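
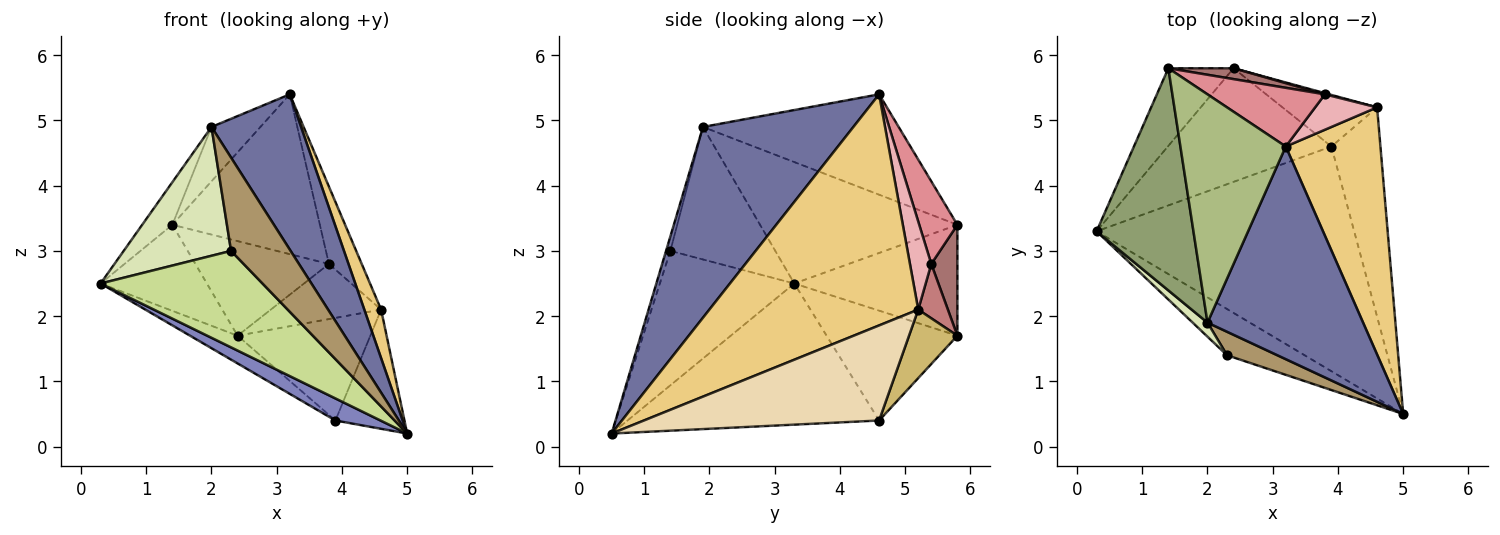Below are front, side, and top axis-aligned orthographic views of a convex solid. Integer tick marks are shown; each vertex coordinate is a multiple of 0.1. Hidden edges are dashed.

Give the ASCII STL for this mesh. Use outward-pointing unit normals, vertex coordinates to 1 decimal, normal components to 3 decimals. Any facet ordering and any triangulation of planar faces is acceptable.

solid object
 facet normal 0.704 -0.419 0.574
  outer loop
   vertex 2.0 1.9 4.9
   vertex 5.0 0.5 0.2
   vertex 3.2 4.6 5.4
  endloop
 endfacet
 facet normal -0.479 -0.086 -0.874
  outer loop
   vertex 3.9 4.6 0.4
   vertex 5.0 0.5 0.2
   vertex 0.3 3.3 2.5
  endloop
 endfacet
 facet normal -0.546 0.199 -0.814
  outer loop
   vertex 3.9 4.6 0.4
   vertex 0.3 3.3 2.5
   vertex 2.4 5.8 1.7
  endloop
 endfacet
 facet normal -0.751 0.490 -0.442
  outer loop
   vertex 1.4 5.8 3.4
   vertex 2.4 5.8 1.7
   vertex 0.3 3.3 2.5
  endloop
 endfacet
 facet normal -0.776 0.119 0.619
  outer loop
   vertex 1.4 5.8 3.4
   vertex 0.3 3.3 2.5
   vertex 2.0 1.9 4.9
  endloop
 endfacet
 facet normal -0.680 0.170 0.714
  outer loop
   vertex 1.4 5.8 3.4
   vertex 2.0 1.9 4.9
   vertex 3.2 4.6 5.4
  endloop
 endfacet
 facet normal -0.599 -0.722 -0.346
  outer loop
   vertex 2.3 1.4 3.0
   vertex 0.3 3.3 2.5
   vertex 5.0 0.5 0.2
  endloop
 endfacet
 facet normal -0.697 -0.713 0.078
  outer loop
   vertex 2.3 1.4 3.0
   vertex 2.0 1.9 4.9
   vertex 0.3 3.3 2.5
  endloop
 endfacet
 facet normal -0.070 -0.967 0.244
  outer loop
   vertex 2.3 1.4 3.0
   vertex 5.0 0.5 0.2
   vertex 2.0 1.9 4.9
  endloop
 endfacet
 facet normal 0.309 0.850 -0.427
  outer loop
   vertex 4.6 5.2 2.1
   vertex 3.9 4.6 0.4
   vertex 2.4 5.8 1.7
  endloop
 endfacet
 facet normal 0.923 -0.074 0.378
  outer loop
   vertex 4.6 5.2 2.1
   vertex 3.2 4.6 5.4
   vertex 5.0 0.5 0.2
  endloop
 endfacet
 facet normal 0.860 0.252 -0.443
  outer loop
   vertex 4.6 5.2 2.1
   vertex 5.0 0.5 0.2
   vertex 3.9 4.6 0.4
  endloop
 endfacet
 facet normal 0.191 0.975 0.112
  outer loop
   vertex 3.8 5.4 2.8
   vertex 2.4 5.8 1.7
   vertex 1.4 5.8 3.4
  endloop
 endfacet
 facet normal 0.260 0.966 0.021
  outer loop
   vertex 3.8 5.4 2.8
   vertex 4.6 5.2 2.1
   vertex 2.4 5.8 1.7
  endloop
 endfacet
 facet normal 0.236 0.912 0.335
  outer loop
   vertex 3.8 5.4 2.8
   vertex 1.4 5.8 3.4
   vertex 3.2 4.6 5.4
  endloop
 endfacet
 facet normal 0.509 0.783 0.358
  outer loop
   vertex 3.8 5.4 2.8
   vertex 3.2 4.6 5.4
   vertex 4.6 5.2 2.1
  endloop
 endfacet
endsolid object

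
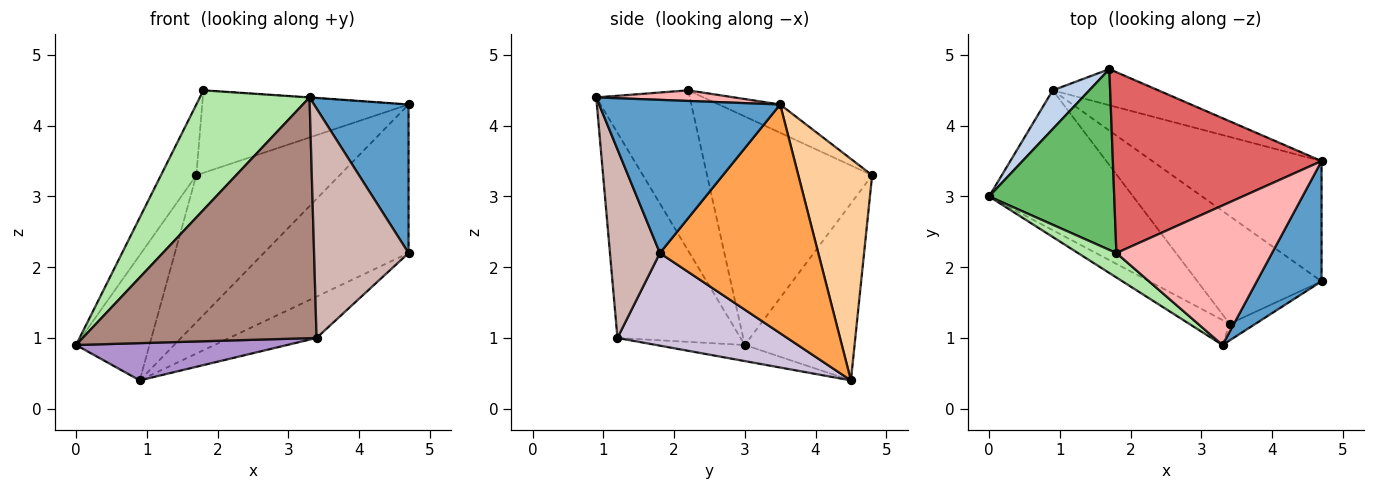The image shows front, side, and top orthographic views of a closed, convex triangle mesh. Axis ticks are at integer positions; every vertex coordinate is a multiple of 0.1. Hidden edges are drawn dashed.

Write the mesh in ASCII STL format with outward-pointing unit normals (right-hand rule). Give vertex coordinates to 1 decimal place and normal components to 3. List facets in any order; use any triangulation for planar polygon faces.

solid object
 facet normal 0.830 -0.433 0.351
  outer loop
   vertex 4.7 3.5 4.3
   vertex 3.3 0.9 4.4
   vertex 4.7 1.8 2.2
  endloop
 endfacet
 facet normal -0.819 0.548 0.169
  outer loop
   vertex 0.9 4.5 0.4
   vertex 0.0 3.0 0.9
   vertex 1.7 4.8 3.3
  endloop
 endfacet
 facet normal 0.648 0.592 -0.479
  outer loop
   vertex 0.9 4.5 0.4
   vertex 4.7 3.5 4.3
   vertex 4.7 1.8 2.2
  endloop
 endfacet
 facet normal 0.447 0.869 -0.213
  outer loop
   vertex 0.9 4.5 0.4
   vertex 1.7 4.8 3.3
   vertex 4.7 3.5 4.3
  endloop
 endfacet
 facet normal -0.862 0.185 0.472
  outer loop
   vertex 1.8 2.2 4.5
   vertex 1.7 4.8 3.3
   vertex 0.0 3.0 0.9
  endloop
 endfacet
 facet normal -0.641 -0.752 0.154
  outer loop
   vertex 1.8 2.2 4.5
   vertex 0.0 3.0 0.9
   vertex 3.3 0.9 4.4
  endloop
 endfacet
 facet normal -0.122 0.412 0.903
  outer loop
   vertex 1.8 2.2 4.5
   vertex 4.7 3.5 4.3
   vertex 1.7 4.8 3.3
  endloop
 endfacet
 facet normal 0.068 0.002 0.998
  outer loop
   vertex 1.8 2.2 4.5
   vertex 3.3 0.9 4.4
   vertex 4.7 3.5 4.3
  endloop
 endfacet
 facet normal -0.107 -0.256 -0.961
  outer loop
   vertex 3.4 1.2 1.0
   vertex 0.0 3.0 0.9
   vertex 0.9 4.5 0.4
  endloop
 endfacet
 facet normal 0.572 0.294 -0.766
  outer loop
   vertex 3.4 1.2 1.0
   vertex 0.9 4.5 0.4
   vertex 4.7 1.8 2.2
  endloop
 endfacet
 facet normal -0.464 -0.881 -0.091
  outer loop
   vertex 3.4 1.2 1.0
   vertex 3.3 0.9 4.4
   vertex 0.0 3.0 0.9
  endloop
 endfacet
 facet normal 0.466 -0.882 -0.064
  outer loop
   vertex 3.4 1.2 1.0
   vertex 4.7 1.8 2.2
   vertex 3.3 0.9 4.4
  endloop
 endfacet
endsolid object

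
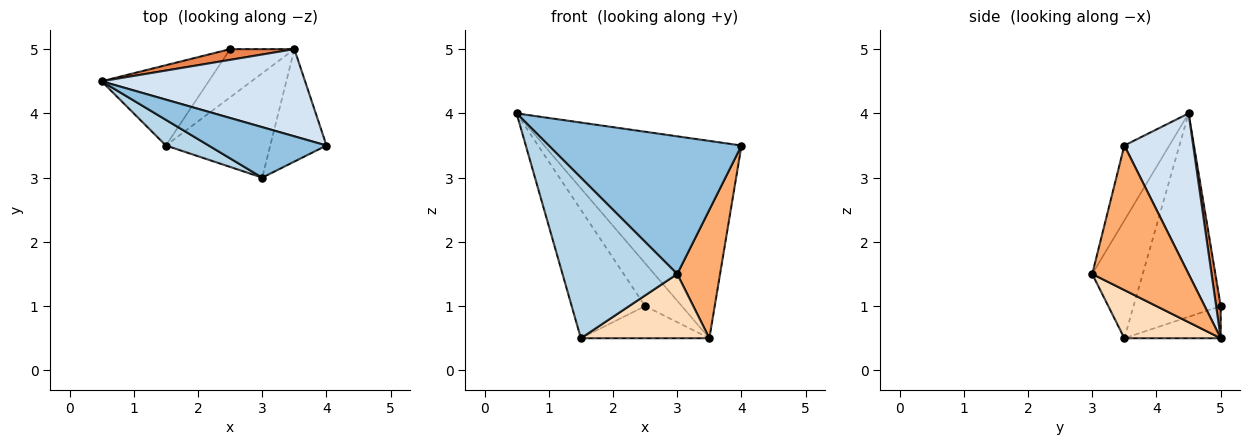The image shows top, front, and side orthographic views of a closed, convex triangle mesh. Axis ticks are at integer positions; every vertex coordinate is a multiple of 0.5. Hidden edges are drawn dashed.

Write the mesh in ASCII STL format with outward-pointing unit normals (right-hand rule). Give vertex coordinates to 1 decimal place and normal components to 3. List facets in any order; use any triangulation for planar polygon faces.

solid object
 facet normal -0.710 0.598 -0.373
  outer loop
   vertex 1.5 3.5 0.5
   vertex 0.5 4.5 4.0
   vertex 2.5 5.0 1.0
  endloop
 endfacet
 facet normal -0.214 -0.917 0.336
  outer loop
   vertex 3.0 3.0 1.5
   vertex 4.0 3.5 3.5
   vertex 0.5 4.5 4.0
  endloop
 endfacet
 facet normal -0.398 -0.906 0.145
  outer loop
   vertex 3.0 3.0 1.5
   vertex 0.5 4.5 4.0
   vertex 1.5 3.5 0.5
  endloop
 endfacet
 facet normal 0.304 0.871 0.385
  outer loop
   vertex 3.5 5.0 0.5
   vertex 0.5 4.5 4.0
   vertex 4.0 3.5 3.5
  endloop
 endfacet
 facet normal 0.120 0.963 0.241
  outer loop
   vertex 3.5 5.0 0.5
   vertex 2.5 5.0 1.0
   vertex 0.5 4.5 4.0
  endloop
 endfacet
 facet normal 0.861 -0.383 -0.335
  outer loop
   vertex 3.5 5.0 0.5
   vertex 4.0 3.5 3.5
   vertex 3.0 3.0 1.5
  endloop
 endfacet
 facet normal -0.384 0.512 -0.768
  outer loop
   vertex 3.5 5.0 0.5
   vertex 1.5 3.5 0.5
   vertex 2.5 5.0 1.0
  endloop
 endfacet
 facet normal 0.366 -0.488 -0.793
  outer loop
   vertex 3.5 5.0 0.5
   vertex 3.0 3.0 1.5
   vertex 1.5 3.5 0.5
  endloop
 endfacet
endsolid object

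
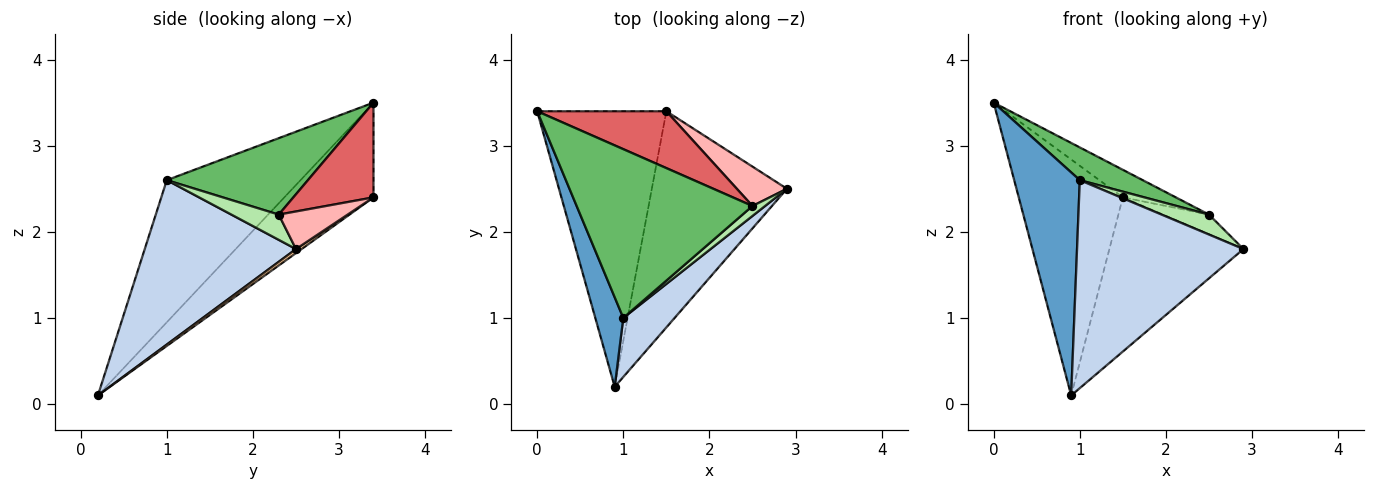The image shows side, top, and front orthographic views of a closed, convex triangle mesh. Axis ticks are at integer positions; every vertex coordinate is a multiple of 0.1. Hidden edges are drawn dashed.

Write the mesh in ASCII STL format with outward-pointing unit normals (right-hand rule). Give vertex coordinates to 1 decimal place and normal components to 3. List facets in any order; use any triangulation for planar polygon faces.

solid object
 facet normal -0.884 -0.434 0.174
  outer loop
   vertex 1.0 1.0 2.6
   vertex 0.0 3.4 3.5
   vertex 0.9 0.2 0.1
  endloop
 endfacet
 facet normal 0.658 -0.724 0.205
  outer loop
   vertex 1.0 1.0 2.6
   vertex 0.9 0.2 0.1
   vertex 2.9 2.5 1.8
  endloop
 endfacet
 facet normal -0.487 0.568 -0.664
  outer loop
   vertex 1.5 3.4 2.4
   vertex 0.9 0.2 0.1
   vertex 0.0 3.4 3.5
  endloop
 endfacet
 facet normal 0.024 0.580 -0.814
  outer loop
   vertex 1.5 3.4 2.4
   vertex 2.9 2.5 1.8
   vertex 0.9 0.2 0.1
  endloop
 endfacet
 facet normal 0.393 -0.175 0.903
  outer loop
   vertex 2.5 2.3 2.2
   vertex 0.0 3.4 3.5
   vertex 1.0 1.0 2.6
  endloop
 endfacet
 facet normal 0.667 -0.667 0.333
  outer loop
   vertex 2.5 2.3 2.2
   vertex 1.0 1.0 2.6
   vertex 2.9 2.5 1.8
  endloop
 endfacet
 facet normal 0.551 0.364 0.751
  outer loop
   vertex 2.5 2.3 2.2
   vertex 1.5 3.4 2.4
   vertex 0.0 3.4 3.5
  endloop
 endfacet
 facet normal 0.557 0.371 0.743
  outer loop
   vertex 2.5 2.3 2.2
   vertex 2.9 2.5 1.8
   vertex 1.5 3.4 2.4
  endloop
 endfacet
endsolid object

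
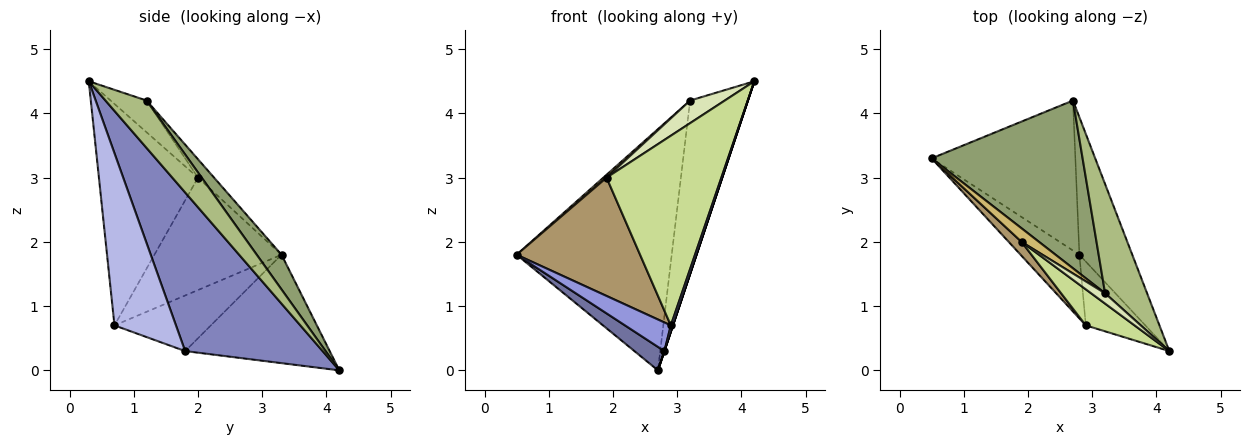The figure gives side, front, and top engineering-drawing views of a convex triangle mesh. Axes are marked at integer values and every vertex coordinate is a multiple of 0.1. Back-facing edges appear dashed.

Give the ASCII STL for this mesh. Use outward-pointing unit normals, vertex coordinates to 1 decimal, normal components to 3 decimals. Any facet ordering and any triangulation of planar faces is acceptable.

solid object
 facet normal -0.597 -0.124 -0.792
  outer loop
   vertex 2.8 1.8 0.3
   vertex 0.5 3.3 1.8
   vertex 2.7 4.2 0.0
  endloop
 endfacet
 facet normal 0.949 0.000 -0.316
  outer loop
   vertex 2.8 1.8 0.3
   vertex 2.7 4.2 0.0
   vertex 4.2 0.3 4.5
  endloop
 endfacet
 facet normal -0.653 -0.311 -0.691
  outer loop
   vertex 2.9 0.7 0.7
   vertex 0.5 3.3 1.8
   vertex 2.8 1.8 0.3
  endloop
 endfacet
 facet normal 0.945 -0.033 -0.327
  outer loop
   vertex 2.9 0.7 0.7
   vertex 2.8 1.8 0.3
   vertex 4.2 0.3 4.5
  endloop
 endfacet
 facet normal 0.130 0.814 0.566
  outer loop
   vertex 3.2 1.2 4.2
   vertex 2.7 4.2 0.0
   vertex 0.5 3.3 1.8
  endloop
 endfacet
 facet normal 0.516 0.725 0.457
  outer loop
   vertex 3.2 1.2 4.2
   vertex 4.2 0.3 4.5
   vertex 2.7 4.2 0.0
  endloop
 endfacet
 facet normal -0.647 -0.749 0.142
  outer loop
   vertex 1.9 2.0 3.0
   vertex 2.9 0.7 0.7
   vertex 4.2 0.3 4.5
  endloop
 endfacet
 facet normal -0.686 -0.662 0.302
  outer loop
   vertex 1.9 2.0 3.0
   vertex 4.2 0.3 4.5
   vertex 3.2 1.2 4.2
  endloop
 endfacet
 facet normal -0.715 -0.694 0.082
  outer loop
   vertex 1.9 2.0 3.0
   vertex 0.5 3.3 1.8
   vertex 2.9 0.7 0.7
  endloop
 endfacet
 facet normal -0.717 -0.143 0.682
  outer loop
   vertex 1.9 2.0 3.0
   vertex 3.2 1.2 4.2
   vertex 0.5 3.3 1.8
  endloop
 endfacet
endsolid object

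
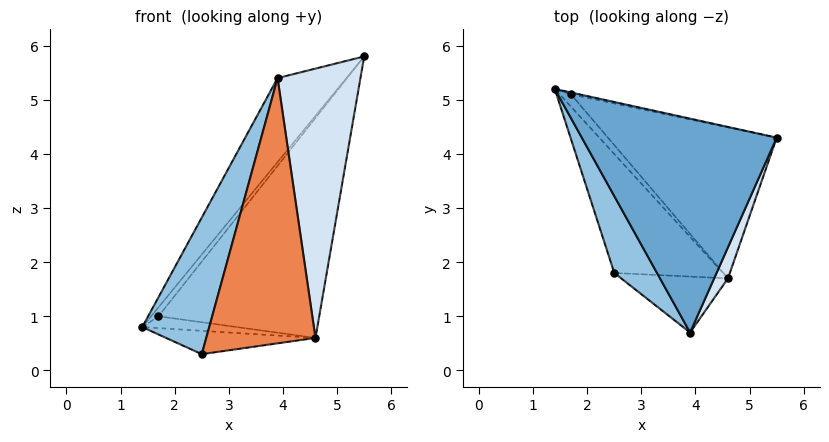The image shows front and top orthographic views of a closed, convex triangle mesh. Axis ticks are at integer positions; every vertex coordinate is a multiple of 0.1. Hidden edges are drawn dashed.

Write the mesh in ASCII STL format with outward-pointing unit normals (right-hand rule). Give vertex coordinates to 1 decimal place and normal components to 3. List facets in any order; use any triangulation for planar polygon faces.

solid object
 facet normal -0.726 0.251 0.640
  outer loop
   vertex 3.9 0.7 5.4
   vertex 5.5 4.3 5.8
   vertex 1.4 5.2 0.8
  endloop
 endfacet
 facet normal -0.927 -0.327 0.184
  outer loop
   vertex 2.5 1.8 0.3
   vertex 3.9 0.7 5.4
   vertex 1.4 5.2 0.8
  endloop
 endfacet
 facet normal 0.148 0.191 -0.971
  outer loop
   vertex 4.6 1.7 0.6
   vertex 2.5 1.8 0.3
   vertex 1.4 5.2 0.8
  endloop
 endfacet
 facet normal 0.911 -0.410 0.047
  outer loop
   vertex 4.6 1.7 0.6
   vertex 5.5 4.3 5.8
   vertex 3.9 0.7 5.4
  endloop
 endfacet
 facet normal -0.017 -0.978 -0.206
  outer loop
   vertex 4.6 1.7 0.6
   vertex 3.9 0.7 5.4
   vertex 2.5 1.8 0.3
  endloop
 endfacet
 facet normal 0.419 0.890 -0.183
  outer loop
   vertex 1.7 5.1 1.0
   vertex 1.4 5.2 0.8
   vertex 5.5 4.3 5.8
  endloop
 endfacet
 facet normal 0.580 0.564 -0.588
  outer loop
   vertex 1.7 5.1 1.0
   vertex 4.6 1.7 0.6
   vertex 1.4 5.2 0.8
  endloop
 endfacet
 facet normal 0.664 0.616 -0.423
  outer loop
   vertex 1.7 5.1 1.0
   vertex 5.5 4.3 5.8
   vertex 4.6 1.7 0.6
  endloop
 endfacet
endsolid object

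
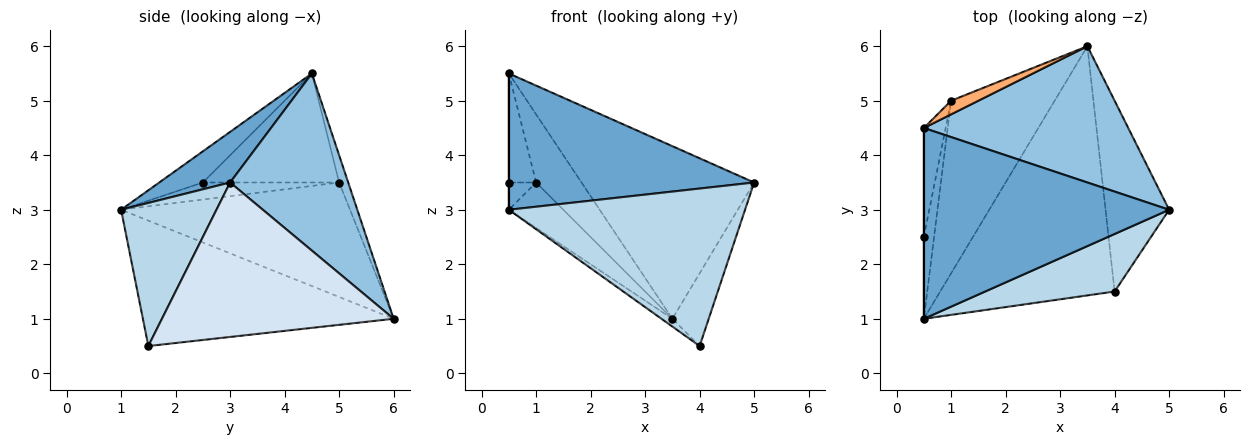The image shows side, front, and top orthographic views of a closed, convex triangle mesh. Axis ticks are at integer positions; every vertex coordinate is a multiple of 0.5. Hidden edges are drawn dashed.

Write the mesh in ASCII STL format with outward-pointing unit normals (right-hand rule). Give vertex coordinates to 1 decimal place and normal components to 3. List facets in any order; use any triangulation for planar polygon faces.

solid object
 facet normal 0.166 -0.573 0.802
  outer loop
   vertex 0.5 1.0 3.0
   vertex 5.0 3.0 3.5
   vertex 0.5 4.5 5.5
  endloop
 endfacet
 facet normal 0.473 0.691 0.546
  outer loop
   vertex 3.5 6.0 1.0
   vertex 0.5 4.5 5.5
   vertex 5.0 3.0 3.5
  endloop
 endfacet
 facet normal 0.355 -0.878 0.321
  outer loop
   vertex 4.0 1.5 0.5
   vertex 5.0 3.0 3.5
   vertex 0.5 1.0 3.0
  endloop
 endfacet
 facet normal 0.915 0.144 -0.377
  outer loop
   vertex 4.0 1.5 0.5
   vertex 3.5 6.0 1.0
   vertex 5.0 3.0 3.5
  endloop
 endfacet
 facet normal -0.583 0.025 -0.812
  outer loop
   vertex 4.0 1.5 0.5
   vertex 0.5 1.0 3.0
   vertex 3.5 6.0 1.0
  endloop
 endfacet
 facet normal -0.192 0.962 0.192
  outer loop
   vertex 1.0 5.0 3.5
   vertex 0.5 4.5 5.5
   vertex 3.5 6.0 1.0
  endloop
 endfacet
 facet normal -0.730 0.174 -0.661
  outer loop
   vertex 1.0 5.0 3.5
   vertex 3.5 6.0 1.0
   vertex 0.5 1.0 3.0
  endloop
 endfacet
 facet normal -1.000 0.000 0.000
  outer loop
   vertex 0.5 2.5 3.5
   vertex 0.5 1.0 3.0
   vertex 0.5 4.5 5.5
  endloop
 endfacet
 facet normal -0.962 0.192 -0.192
  outer loop
   vertex 0.5 2.5 3.5
   vertex 0.5 4.5 5.5
   vertex 1.0 5.0 3.5
  endloop
 endfacet
 facet normal -0.845 0.169 -0.507
  outer loop
   vertex 0.5 2.5 3.5
   vertex 1.0 5.0 3.5
   vertex 0.5 1.0 3.0
  endloop
 endfacet
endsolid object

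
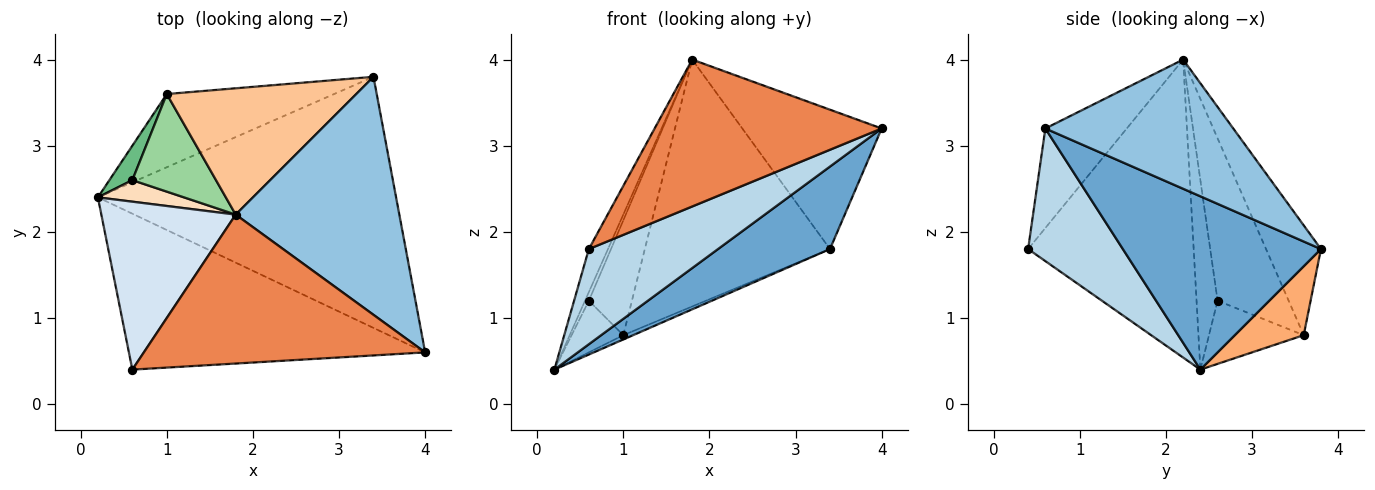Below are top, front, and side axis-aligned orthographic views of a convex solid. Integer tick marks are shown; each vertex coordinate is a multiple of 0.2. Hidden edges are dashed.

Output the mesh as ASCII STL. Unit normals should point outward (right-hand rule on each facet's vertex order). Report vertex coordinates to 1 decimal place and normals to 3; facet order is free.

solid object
 facet normal 0.483 -0.273 -0.832
  outer loop
   vertex 3.4 3.8 1.8
   vertex 4.0 0.6 3.2
   vertex 0.2 2.4 0.4
  endloop
 endfacet
 facet normal 0.563 0.418 0.713
  outer loop
   vertex 1.8 2.2 4.0
   vertex 4.0 0.6 3.2
   vertex 3.4 3.8 1.8
  endloop
 endfacet
 facet normal 0.357 -0.487 -0.797
  outer loop
   vertex 0.6 0.4 1.8
   vertex 0.2 2.4 0.4
   vertex 4.0 0.6 3.2
  endloop
 endfacet
 facet normal -0.907 0.105 0.409
  outer loop
   vertex 0.6 0.4 1.8
   vertex 1.8 2.2 4.0
   vertex 0.2 2.4 0.4
  endloop
 endfacet
 facet normal -0.244 -0.681 0.690
  outer loop
   vertex 0.6 0.4 1.8
   vertex 4.0 0.6 3.2
   vertex 1.8 2.2 4.0
  endloop
 endfacet
 facet normal 0.380 0.054 -0.923
  outer loop
   vertex 1.0 3.6 0.8
   vertex 3.4 3.8 1.8
   vertex 0.2 2.4 0.4
  endloop
 endfacet
 facet normal -0.255 0.861 0.440
  outer loop
   vertex 1.0 3.6 0.8
   vertex 1.8 2.2 4.0
   vertex 3.4 3.8 1.8
  endloop
 endfacet
 facet normal -0.898 0.163 0.408
  outer loop
   vertex 0.6 2.6 1.2
   vertex 0.2 2.4 0.4
   vertex 1.8 2.2 4.0
  endloop
 endfacet
 facet normal -0.836 0.456 0.304
  outer loop
   vertex 0.6 2.6 1.2
   vertex 1.0 3.6 0.8
   vertex 0.2 2.4 0.4
  endloop
 endfacet
 facet normal -0.783 0.474 0.403
  outer loop
   vertex 0.6 2.6 1.2
   vertex 1.8 2.2 4.0
   vertex 1.0 3.6 0.8
  endloop
 endfacet
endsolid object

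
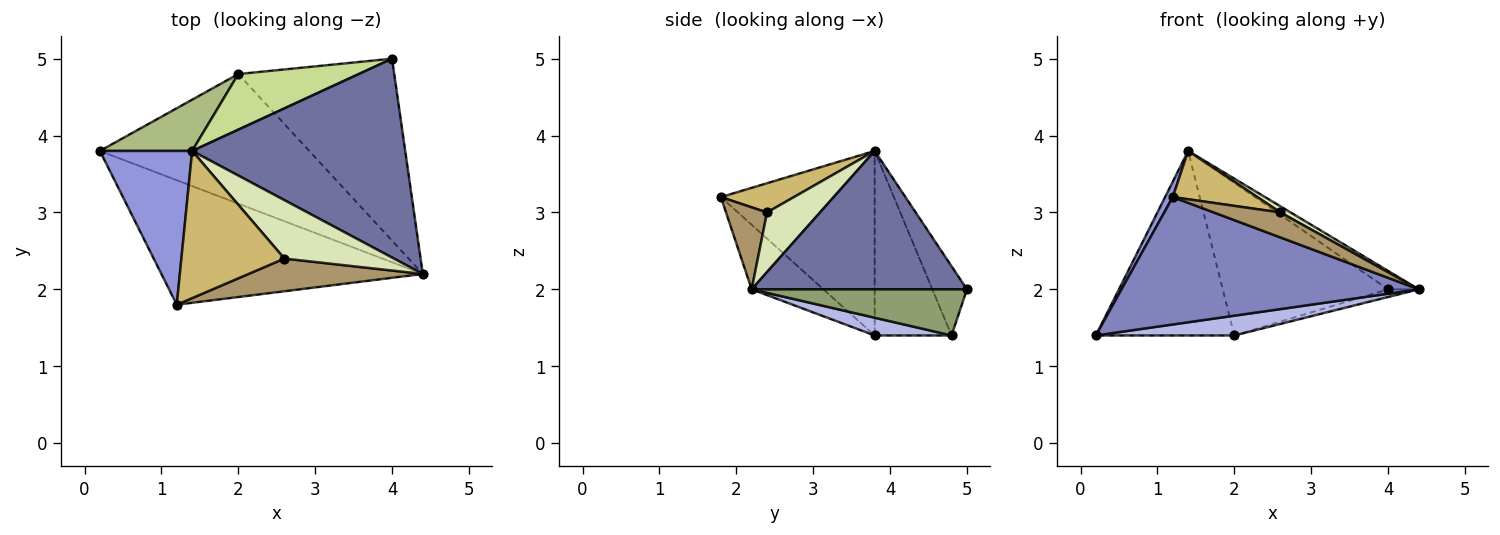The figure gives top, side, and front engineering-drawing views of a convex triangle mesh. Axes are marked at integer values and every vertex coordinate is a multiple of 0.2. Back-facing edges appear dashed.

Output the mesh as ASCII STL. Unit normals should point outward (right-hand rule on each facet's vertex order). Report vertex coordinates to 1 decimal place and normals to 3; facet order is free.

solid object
 facet normal 0.543 0.078 0.836
  outer loop
   vertex 1.4 3.8 3.8
   vertex 4.4 2.2 2.0
   vertex 4.0 5.0 2.0
  endloop
 endfacet
 facet normal -0.170 -0.705 -0.689
  outer loop
   vertex 1.2 1.8 3.2
   vertex 0.2 3.8 1.4
   vertex 4.4 2.2 2.0
  endloop
 endfacet
 facet normal -0.894 -0.045 0.447
  outer loop
   vertex 1.2 1.8 3.2
   vertex 1.4 3.8 3.8
   vertex 0.2 3.8 1.4
  endloop
 endfacet
 facet normal 0.083 -0.150 -0.985
  outer loop
   vertex 2.0 4.8 1.4
   vertex 4.4 2.2 2.0
   vertex 0.2 3.8 1.4
  endloop
 endfacet
 facet normal 0.283 0.040 -0.958
  outer loop
   vertex 2.0 4.8 1.4
   vertex 4.0 5.0 2.0
   vertex 4.4 2.2 2.0
  endloop
 endfacet
 facet normal -0.472 0.849 0.236
  outer loop
   vertex 2.0 4.8 1.4
   vertex 0.2 3.8 1.4
   vertex 1.4 3.8 3.8
  endloop
 endfacet
 facet normal -0.193 0.922 0.336
  outer loop
   vertex 2.0 4.8 1.4
   vertex 1.4 3.8 3.8
   vertex 4.0 5.0 2.0
  endloop
 endfacet
 facet normal 0.476 -0.092 0.875
  outer loop
   vertex 2.6 2.4 3.0
   vertex 4.4 2.2 2.0
   vertex 1.4 3.8 3.8
  endloop
 endfacet
 facet normal 0.350 -0.569 0.744
  outer loop
   vertex 2.6 2.4 3.0
   vertex 1.2 1.8 3.2
   vertex 4.4 2.2 2.0
  endloop
 endfacet
 facet normal 0.260 -0.301 0.917
  outer loop
   vertex 2.6 2.4 3.0
   vertex 1.4 3.8 3.8
   vertex 1.2 1.8 3.2
  endloop
 endfacet
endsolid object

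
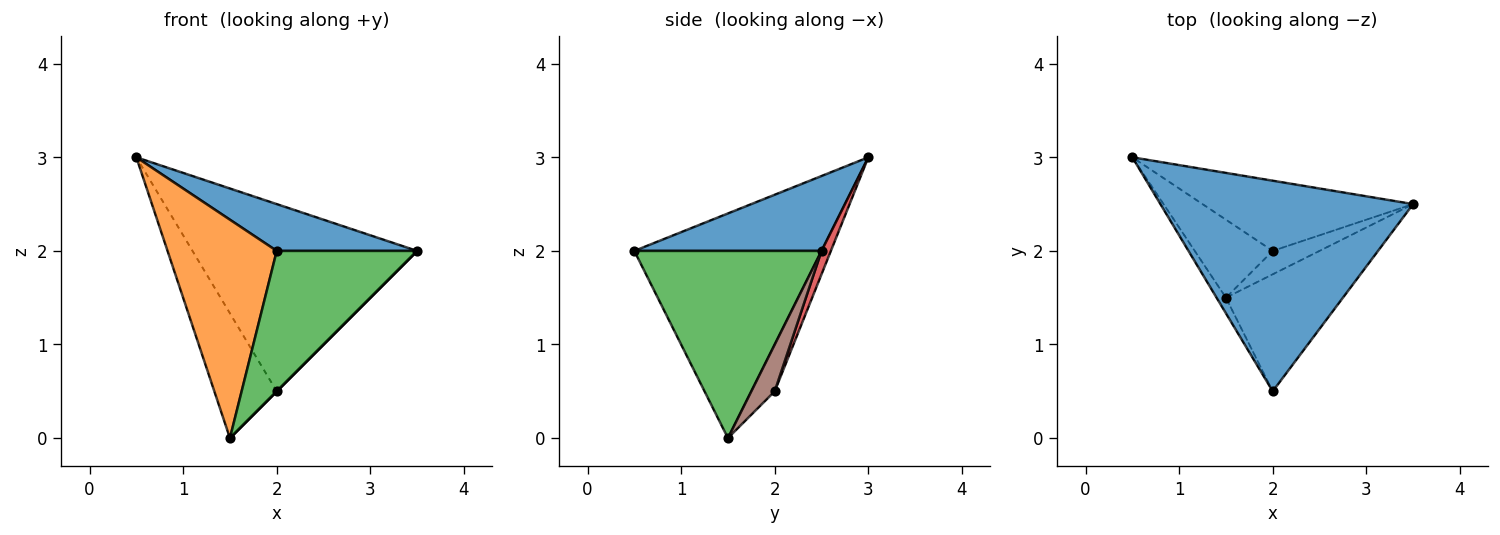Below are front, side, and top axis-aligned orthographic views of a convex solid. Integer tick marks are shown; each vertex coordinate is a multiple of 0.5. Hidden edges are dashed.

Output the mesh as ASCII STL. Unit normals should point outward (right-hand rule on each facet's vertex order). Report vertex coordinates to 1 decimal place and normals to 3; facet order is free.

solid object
 facet normal 0.278 -0.208 0.938
  outer loop
   vertex 2.0 0.5 2.0
   vertex 3.5 2.5 2.0
   vertex 0.5 3.0 3.0
  endloop
 endfacet
 facet normal -0.863 -0.504 -0.036
  outer loop
   vertex 1.5 1.5 0.0
   vertex 2.0 0.5 2.0
   vertex 0.5 3.0 3.0
  endloop
 endfacet
 facet normal 0.716 -0.537 -0.447
  outer loop
   vertex 1.5 1.5 0.0
   vertex 3.5 2.5 2.0
   vertex 2.0 0.5 2.0
  endloop
 endfacet
 facet normal 0.039 0.936 -0.351
  outer loop
   vertex 2.0 2.0 0.5
   vertex 0.5 3.0 3.0
   vertex 3.5 2.5 2.0
  endloop
 endfacet
 facet normal -0.303 0.808 -0.505
  outer loop
   vertex 2.0 2.0 0.5
   vertex 1.5 1.5 0.0
   vertex 0.5 3.0 3.0
  endloop
 endfacet
 facet normal 0.707 0.000 -0.707
  outer loop
   vertex 2.0 2.0 0.5
   vertex 3.5 2.5 2.0
   vertex 1.5 1.5 0.0
  endloop
 endfacet
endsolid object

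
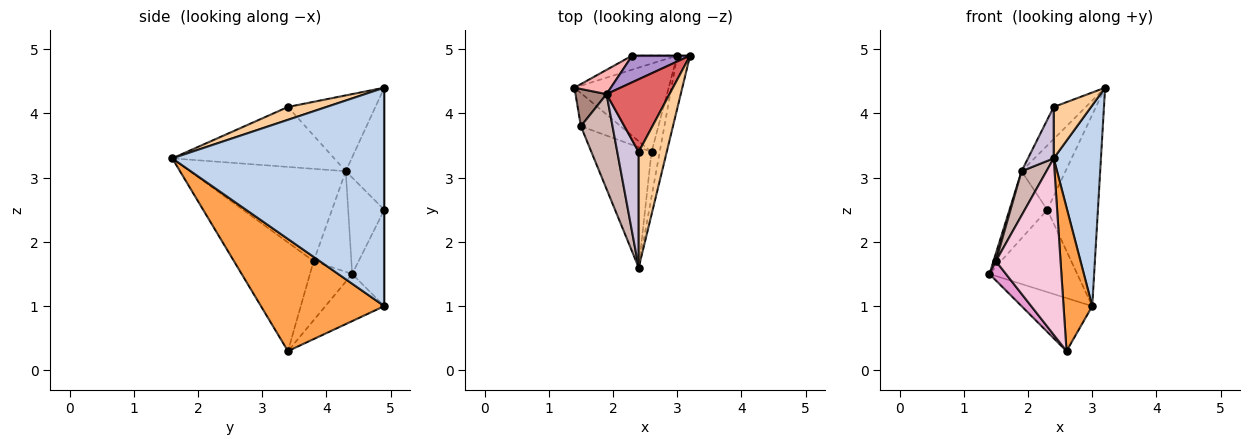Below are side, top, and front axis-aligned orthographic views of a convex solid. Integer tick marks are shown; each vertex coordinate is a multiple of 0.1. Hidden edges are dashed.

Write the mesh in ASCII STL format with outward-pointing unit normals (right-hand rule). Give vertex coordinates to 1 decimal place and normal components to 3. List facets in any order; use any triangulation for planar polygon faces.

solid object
 facet normal -0.394 0.473 -0.788
  outer loop
   vertex 3.0 4.9 1.0
   vertex 2.6 3.4 0.3
   vertex 1.4 4.4 1.5
  endloop
 endfacet
 facet normal 0.974 -0.217 -0.057
  outer loop
   vertex 3.0 4.9 1.0
   vertex 3.2 4.9 4.4
   vertex 2.4 1.6 3.3
  endloop
 endfacet
 facet normal 0.972 -0.226 -0.071
  outer loop
   vertex 3.0 4.9 1.0
   vertex 2.4 1.6 3.3
   vertex 2.6 3.4 0.3
  endloop
 endfacet
 facet normal 0.386 -0.375 0.843
  outer loop
   vertex 2.4 3.4 4.1
   vertex 2.4 1.6 3.3
   vertex 3.2 4.9 4.4
  endloop
 endfacet
 facet normal -0.339 0.927 -0.158
  outer loop
   vertex 2.3 4.9 2.5
   vertex 3.0 4.9 1.0
   vertex 1.4 4.4 1.5
  endloop
 endfacet
 facet normal 0.000 1.000 0.000
  outer loop
   vertex 2.3 4.9 2.5
   vertex 3.2 4.9 4.4
   vertex 3.0 4.9 1.0
  endloop
 endfacet
 facet normal -0.740 0.272 0.615
  outer loop
   vertex 1.9 4.3 3.1
   vertex 2.4 3.4 4.1
   vertex 3.2 4.9 4.4
  endloop
 endfacet
 facet normal -0.669 0.699 0.253
  outer loop
   vertex 1.9 4.3 3.1
   vertex 2.3 4.9 2.5
   vertex 1.4 4.4 1.5
  endloop
 endfacet
 facet normal -0.629 0.718 0.298
  outer loop
   vertex 1.9 4.3 3.1
   vertex 3.2 4.9 4.4
   vertex 2.3 4.9 2.5
  endloop
 endfacet
 facet normal -0.931 -0.148 0.333
  outer loop
   vertex 1.9 4.3 3.1
   vertex 2.4 1.6 3.3
   vertex 2.4 3.4 4.1
  endloop
 endfacet
 facet normal -0.954 -0.061 0.294
  outer loop
   vertex 1.5 3.8 1.7
   vertex 1.9 4.3 3.1
   vertex 1.4 4.4 1.5
  endloop
 endfacet
 facet normal -0.935 -0.149 0.321
  outer loop
   vertex 1.5 3.8 1.7
   vertex 2.4 1.6 3.3
   vertex 1.9 4.3 3.1
  endloop
 endfacet
 facet normal -0.789 -0.309 -0.532
  outer loop
   vertex 1.5 3.8 1.7
   vertex 1.4 4.4 1.5
   vertex 2.6 3.4 0.3
  endloop
 endfacet
 facet normal -0.713 -0.579 -0.395
  outer loop
   vertex 1.5 3.8 1.7
   vertex 2.6 3.4 0.3
   vertex 2.4 1.6 3.3
  endloop
 endfacet
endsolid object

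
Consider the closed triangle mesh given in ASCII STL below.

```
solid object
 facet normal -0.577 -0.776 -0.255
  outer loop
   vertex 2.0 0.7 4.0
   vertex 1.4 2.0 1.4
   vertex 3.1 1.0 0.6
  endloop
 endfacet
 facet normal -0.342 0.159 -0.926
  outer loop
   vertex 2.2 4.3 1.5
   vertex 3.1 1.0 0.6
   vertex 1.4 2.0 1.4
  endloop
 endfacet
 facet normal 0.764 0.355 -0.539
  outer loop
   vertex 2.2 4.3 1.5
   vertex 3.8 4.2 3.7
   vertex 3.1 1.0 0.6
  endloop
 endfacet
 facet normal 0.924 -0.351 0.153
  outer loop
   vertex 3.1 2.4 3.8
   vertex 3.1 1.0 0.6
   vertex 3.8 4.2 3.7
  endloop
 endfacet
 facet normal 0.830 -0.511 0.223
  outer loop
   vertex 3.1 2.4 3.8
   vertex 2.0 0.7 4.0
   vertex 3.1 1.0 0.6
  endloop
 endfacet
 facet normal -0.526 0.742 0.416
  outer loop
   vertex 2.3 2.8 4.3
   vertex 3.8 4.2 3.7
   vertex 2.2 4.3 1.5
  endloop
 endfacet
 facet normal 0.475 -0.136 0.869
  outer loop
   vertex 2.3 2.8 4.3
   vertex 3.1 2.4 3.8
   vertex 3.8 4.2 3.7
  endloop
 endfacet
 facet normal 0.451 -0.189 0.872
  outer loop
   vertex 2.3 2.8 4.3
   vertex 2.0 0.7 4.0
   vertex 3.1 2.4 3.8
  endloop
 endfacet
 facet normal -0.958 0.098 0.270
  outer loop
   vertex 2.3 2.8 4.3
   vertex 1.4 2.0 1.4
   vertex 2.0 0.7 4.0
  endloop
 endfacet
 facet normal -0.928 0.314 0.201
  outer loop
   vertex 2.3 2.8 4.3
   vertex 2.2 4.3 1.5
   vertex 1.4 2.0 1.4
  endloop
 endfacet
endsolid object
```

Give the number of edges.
15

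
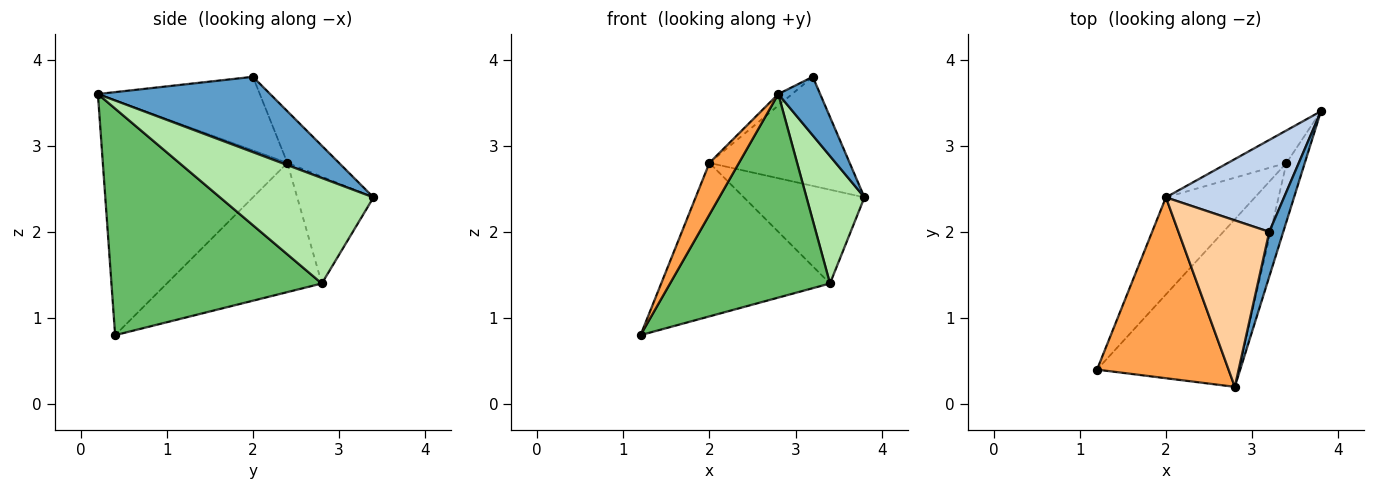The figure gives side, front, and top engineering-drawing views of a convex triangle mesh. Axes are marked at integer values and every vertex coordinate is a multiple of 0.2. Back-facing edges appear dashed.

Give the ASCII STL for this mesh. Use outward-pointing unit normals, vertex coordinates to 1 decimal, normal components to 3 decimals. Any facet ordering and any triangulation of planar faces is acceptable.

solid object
 facet normal 0.956 -0.232 0.178
  outer loop
   vertex 3.2 2.0 3.8
   vertex 2.8 0.2 3.6
   vertex 3.8 3.4 2.4
  endloop
 endfacet
 facet normal -0.271 0.736 0.620
  outer loop
   vertex 2.0 2.4 2.8
   vertex 3.2 2.0 3.8
   vertex 3.8 3.4 2.4
  endloop
 endfacet
 facet normal -0.864 -0.138 0.484
  outer loop
   vertex 2.0 2.4 2.8
   vertex 1.2 0.4 0.8
   vertex 2.8 0.2 3.6
  endloop
 endfacet
 facet normal -0.629 0.054 0.776
  outer loop
   vertex 2.0 2.4 2.8
   vertex 2.8 0.2 3.6
   vertex 3.2 2.0 3.8
  endloop
 endfacet
 facet normal 0.713 -0.542 -0.446
  outer loop
   vertex 3.4 2.8 1.4
   vertex 2.8 0.2 3.6
   vertex 1.2 0.4 0.8
  endloop
 endfacet
 facet normal 0.923 -0.349 -0.160
  outer loop
   vertex 3.4 2.8 1.4
   vertex 3.8 3.4 2.4
   vertex 2.8 0.2 3.6
  endloop
 endfacet
 facet normal -0.613 0.668 -0.422
  outer loop
   vertex 3.4 2.8 1.4
   vertex 1.2 0.4 0.8
   vertex 2.0 2.4 2.8
  endloop
 endfacet
 facet normal -0.513 0.811 -0.281
  outer loop
   vertex 3.4 2.8 1.4
   vertex 2.0 2.4 2.8
   vertex 3.8 3.4 2.4
  endloop
 endfacet
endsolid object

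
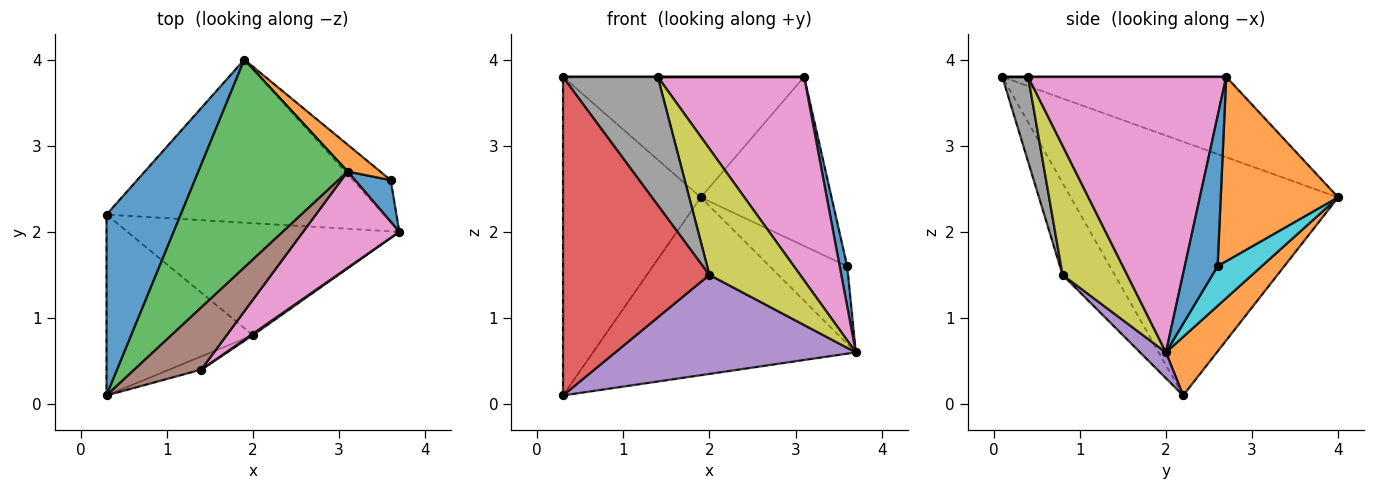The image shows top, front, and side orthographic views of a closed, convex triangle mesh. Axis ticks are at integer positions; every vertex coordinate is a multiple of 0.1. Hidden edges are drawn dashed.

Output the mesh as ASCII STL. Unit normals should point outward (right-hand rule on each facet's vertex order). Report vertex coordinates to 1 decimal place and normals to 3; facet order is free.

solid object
 facet normal -0.860 0.443 0.252
  outer loop
   vertex 0.3 2.2 0.1
   vertex 0.3 0.1 3.8
   vertex 1.9 4.0 2.4
  endloop
 endfacet
 facet normal 0.141 0.729 -0.669
  outer loop
   vertex 0.3 2.2 0.1
   vertex 1.9 4.0 2.4
   vertex 3.7 2.0 0.6
  endloop
 endfacet
 facet normal -0.422 0.455 0.784
  outer loop
   vertex 3.1 2.7 3.8
   vertex 1.9 4.0 2.4
   vertex 0.3 0.1 3.8
  endloop
 endfacet
 facet normal -0.296 -0.831 -0.472
  outer loop
   vertex 2.0 0.8 1.5
   vertex 0.3 0.1 3.8
   vertex 0.3 2.2 0.1
  endloop
 endfacet
 facet normal 0.071 -0.661 -0.747
  outer loop
   vertex 2.0 0.8 1.5
   vertex 0.3 2.2 0.1
   vertex 3.7 2.0 0.6
  endloop
 endfacet
 facet normal 0.000 0.000 1.000
  outer loop
   vertex 1.4 0.4 3.8
   vertex 3.1 2.7 3.8
   vertex 0.3 0.1 3.8
  endloop
 endfacet
 facet normal 0.774 -0.572 0.270
  outer loop
   vertex 1.4 0.4 3.8
   vertex 3.7 2.0 0.6
   vertex 3.1 2.7 3.8
  endloop
 endfacet
 facet normal 0.262 -0.960 -0.099
  outer loop
   vertex 1.4 0.4 3.8
   vertex 0.3 0.1 3.8
   vertex 2.0 0.8 1.5
  endloop
 endfacet
 facet normal 0.580 -0.815 0.010
  outer loop
   vertex 1.4 0.4 3.8
   vertex 2.0 0.8 1.5
   vertex 3.7 2.0 0.6
  endloop
 endfacet
 facet normal 0.447 0.786 -0.427
  outer loop
   vertex 3.6 2.6 1.6
   vertex 3.7 2.0 0.6
   vertex 1.9 4.0 2.4
  endloop
 endfacet
 facet normal 0.950 -0.218 0.226
  outer loop
   vertex 3.6 2.6 1.6
   vertex 3.1 2.7 3.8
   vertex 3.7 2.0 0.6
  endloop
 endfacet
 facet normal 0.664 0.739 0.117
  outer loop
   vertex 3.6 2.6 1.6
   vertex 1.9 4.0 2.4
   vertex 3.1 2.7 3.8
  endloop
 endfacet
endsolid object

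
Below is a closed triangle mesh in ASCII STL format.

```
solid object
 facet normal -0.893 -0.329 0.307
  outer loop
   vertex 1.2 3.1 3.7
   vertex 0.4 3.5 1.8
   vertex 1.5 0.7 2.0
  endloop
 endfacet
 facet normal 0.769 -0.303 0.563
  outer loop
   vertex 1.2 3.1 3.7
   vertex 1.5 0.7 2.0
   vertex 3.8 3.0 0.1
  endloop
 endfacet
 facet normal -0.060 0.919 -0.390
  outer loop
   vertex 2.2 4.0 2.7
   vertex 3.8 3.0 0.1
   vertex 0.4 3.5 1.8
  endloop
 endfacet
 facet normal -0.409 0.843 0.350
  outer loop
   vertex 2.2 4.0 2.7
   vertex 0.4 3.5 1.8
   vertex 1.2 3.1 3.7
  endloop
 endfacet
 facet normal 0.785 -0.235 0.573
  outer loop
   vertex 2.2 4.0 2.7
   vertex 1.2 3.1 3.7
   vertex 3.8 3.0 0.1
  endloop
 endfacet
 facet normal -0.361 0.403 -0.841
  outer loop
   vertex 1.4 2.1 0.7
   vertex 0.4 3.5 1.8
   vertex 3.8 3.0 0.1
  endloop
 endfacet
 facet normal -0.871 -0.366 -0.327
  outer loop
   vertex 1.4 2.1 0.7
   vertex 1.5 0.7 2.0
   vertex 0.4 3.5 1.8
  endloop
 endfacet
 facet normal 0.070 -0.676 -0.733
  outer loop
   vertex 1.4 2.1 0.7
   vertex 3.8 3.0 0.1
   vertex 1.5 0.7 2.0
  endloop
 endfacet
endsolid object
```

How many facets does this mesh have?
8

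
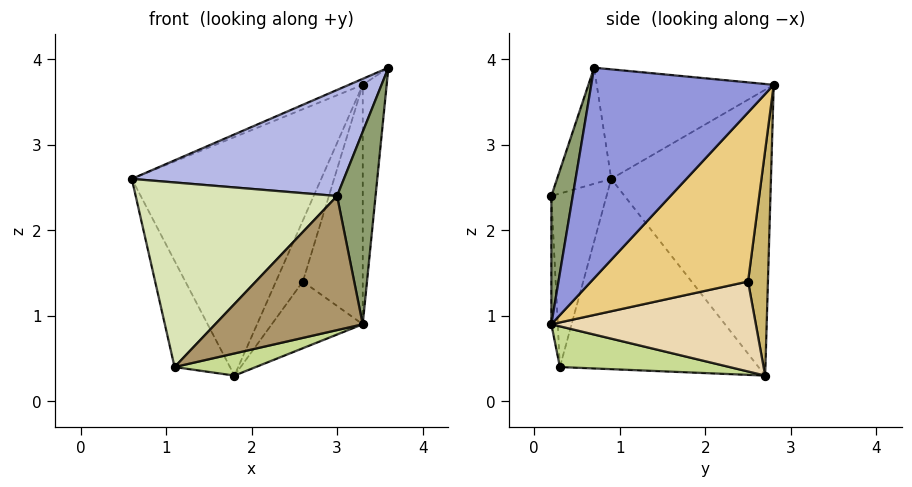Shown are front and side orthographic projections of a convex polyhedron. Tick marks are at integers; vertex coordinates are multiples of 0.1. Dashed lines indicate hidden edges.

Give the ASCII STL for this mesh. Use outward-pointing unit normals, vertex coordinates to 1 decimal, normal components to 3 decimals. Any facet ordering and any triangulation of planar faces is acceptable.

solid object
 facet normal -0.396 0.031 0.918
  outer loop
   vertex 3.3 2.8 3.7
   vertex 0.6 0.9 2.6
   vertex 3.6 0.7 3.9
  endloop
 endfacet
 facet normal -0.624 0.740 0.253
  outer loop
   vertex 1.8 2.7 0.3
   vertex 0.6 0.9 2.6
   vertex 3.3 2.8 3.7
  endloop
 endfacet
 facet normal 0.984 0.129 -0.120
  outer loop
   vertex 3.3 0.2 0.9
   vertex 3.3 2.8 3.7
   vertex 3.6 0.7 3.9
  endloop
 endfacet
 facet normal -0.228 -0.893 0.389
  outer loop
   vertex 3.0 0.2 2.4
   vertex 3.6 0.7 3.9
   vertex 0.6 0.9 2.6
  endloop
 endfacet
 facet normal 0.483 -0.870 0.097
  outer loop
   vertex 3.0 0.2 2.4
   vertex 3.3 0.2 0.9
   vertex 3.6 0.7 3.9
  endloop
 endfacet
 facet normal -0.925 0.258 -0.280
  outer loop
   vertex 1.1 0.3 0.4
   vertex 0.6 0.9 2.6
   vertex 1.8 2.7 0.3
  endloop
 endfacet
 facet normal 0.216 -0.103 -0.971
  outer loop
   vertex 1.1 0.3 0.4
   vertex 1.8 2.7 0.3
   vertex 3.3 0.2 0.9
  endloop
 endfacet
 facet normal -0.259 -0.945 0.199
  outer loop
   vertex 1.1 0.3 0.4
   vertex 3.0 0.2 2.4
   vertex 0.6 0.9 2.6
  endloop
 endfacet
 facet normal -0.043 -0.999 -0.009
  outer loop
   vertex 1.1 0.3 0.4
   vertex 3.3 0.2 0.9
   vertex 3.0 0.2 2.4
  endloop
 endfacet
 facet normal 0.571 0.774 -0.275
  outer loop
   vertex 2.6 2.5 1.4
   vertex 1.8 2.7 0.3
   vertex 3.3 2.8 3.7
  endloop
 endfacet
 facet normal 0.887 0.338 -0.314
  outer loop
   vertex 2.6 2.5 1.4
   vertex 3.3 2.8 3.7
   vertex 3.3 0.2 0.9
  endloop
 endfacet
 facet normal 0.787 0.350 -0.509
  outer loop
   vertex 2.6 2.5 1.4
   vertex 3.3 0.2 0.9
   vertex 1.8 2.7 0.3
  endloop
 endfacet
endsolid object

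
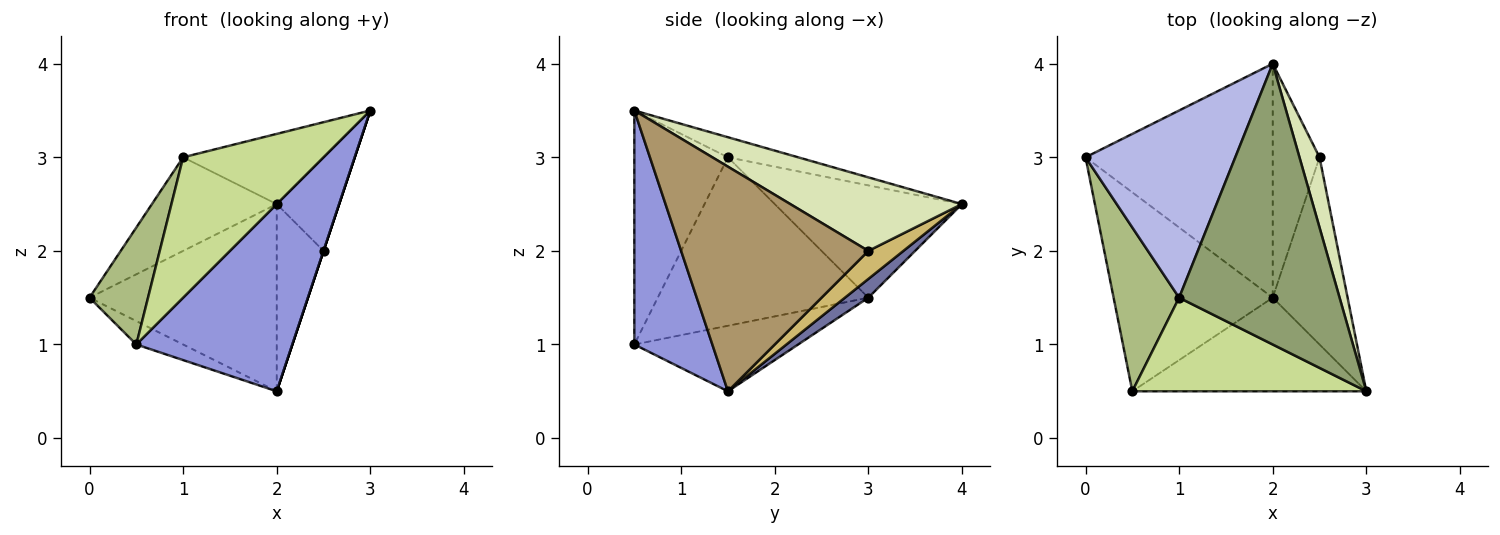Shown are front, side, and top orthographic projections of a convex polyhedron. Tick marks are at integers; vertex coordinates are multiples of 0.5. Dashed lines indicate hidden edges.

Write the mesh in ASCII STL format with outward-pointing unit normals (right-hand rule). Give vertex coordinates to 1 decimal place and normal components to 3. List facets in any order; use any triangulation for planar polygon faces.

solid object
 facet normal 0.078 0.623 -0.778
  outer loop
   vertex 2.0 1.5 0.5
   vertex 0.0 3.0 1.5
   vertex 2.0 4.0 2.5
  endloop
 endfacet
 facet normal -0.379 0.108 -0.919
  outer loop
   vertex 0.5 0.5 1.0
   vertex 0.0 3.0 1.5
   vertex 2.0 1.5 0.5
  endloop
 endfacet
 facet normal 0.408 -0.816 -0.408
  outer loop
   vertex 0.5 0.5 1.0
   vertex 2.0 1.5 0.5
   vertex 3.0 0.5 3.5
  endloop
 endfacet
 facet normal -0.557 0.371 0.743
  outer loop
   vertex 1.0 1.5 3.0
   vertex 2.0 4.0 2.5
   vertex 0.0 3.0 1.5
  endloop
 endfacet
 facet normal -0.120 0.241 0.963
  outer loop
   vertex 1.0 1.5 3.0
   vertex 3.0 0.5 3.5
   vertex 2.0 4.0 2.5
  endloop
 endfacet
 facet normal -0.902 -0.251 0.351
  outer loop
   vertex 1.0 1.5 3.0
   vertex 0.0 3.0 1.5
   vertex 0.5 0.5 1.0
  endloop
 endfacet
 facet normal -0.485 -0.728 0.485
  outer loop
   vertex 1.0 1.5 3.0
   vertex 0.5 0.5 1.0
   vertex 3.0 0.5 3.5
  endloop
 endfacet
 facet normal 0.910 0.331 0.248
  outer loop
   vertex 2.5 3.0 2.0
   vertex 2.0 4.0 2.5
   vertex 3.0 0.5 3.5
  endloop
 endfacet
 facet normal 0.949 0.000 -0.316
  outer loop
   vertex 2.5 3.0 2.0
   vertex 3.0 0.5 3.5
   vertex 2.0 1.5 0.5
  endloop
 endfacet
 facet normal 0.424 0.566 -0.707
  outer loop
   vertex 2.5 3.0 2.0
   vertex 2.0 1.5 0.5
   vertex 2.0 4.0 2.5
  endloop
 endfacet
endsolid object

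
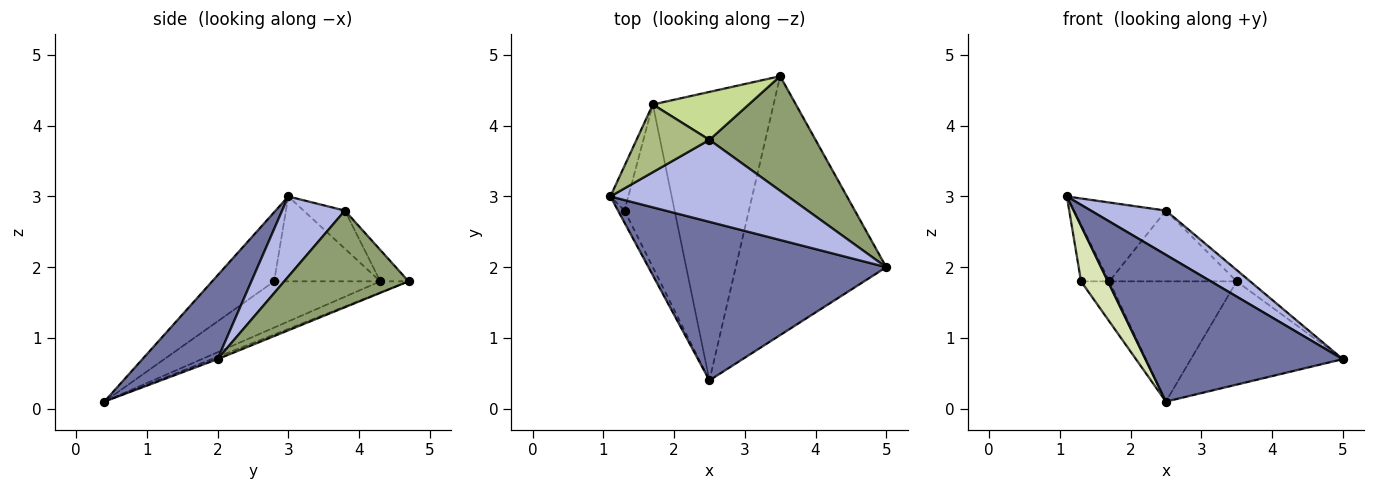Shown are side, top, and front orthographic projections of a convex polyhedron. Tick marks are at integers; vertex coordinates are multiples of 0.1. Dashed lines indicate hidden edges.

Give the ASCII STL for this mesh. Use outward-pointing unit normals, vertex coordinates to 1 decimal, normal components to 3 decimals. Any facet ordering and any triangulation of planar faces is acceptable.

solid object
 facet normal 0.250 -0.658 0.710
  outer loop
   vertex 2.5 0.4 0.1
   vertex 5.0 2.0 0.7
   vertex 1.1 3.0 3.0
  endloop
 endfacet
 facet normal -0.014 0.370 -0.929
  outer loop
   vertex 2.5 0.4 0.1
   vertex 3.5 4.7 1.8
   vertex 5.0 2.0 0.7
  endloop
 endfacet
 facet normal -0.085 0.383 -0.920
  outer loop
   vertex 1.7 4.3 1.8
   vertex 3.5 4.7 1.8
   vertex 2.5 0.4 0.1
  endloop
 endfacet
 facet normal 0.369 -0.441 0.818
  outer loop
   vertex 2.5 3.8 2.8
   vertex 1.1 3.0 3.0
   vertex 5.0 2.0 0.7
  endloop
 endfacet
 facet normal 0.672 0.073 0.737
  outer loop
   vertex 2.5 3.8 2.8
   vertex 5.0 2.0 0.7
   vertex 3.5 4.7 1.8
  endloop
 endfacet
 facet normal -0.322 0.718 0.617
  outer loop
   vertex 2.5 3.8 2.8
   vertex 1.7 4.3 1.8
   vertex 1.1 3.0 3.0
  endloop
 endfacet
 facet normal -0.181 0.814 0.552
  outer loop
   vertex 2.5 3.8 2.8
   vertex 3.5 4.7 1.8
   vertex 1.7 4.3 1.8
  endloop
 endfacet
 facet normal -0.914 -0.396 -0.086
  outer loop
   vertex 1.3 2.8 1.8
   vertex 2.5 0.4 0.1
   vertex 1.1 3.0 3.0
  endloop
 endfacet
 facet normal -0.947 0.252 -0.200
  outer loop
   vertex 1.3 2.8 1.8
   vertex 1.1 3.0 3.0
   vertex 1.7 4.3 1.8
  endloop
 endfacet
 facet normal -0.668 0.178 -0.723
  outer loop
   vertex 1.3 2.8 1.8
   vertex 1.7 4.3 1.8
   vertex 2.5 0.4 0.1
  endloop
 endfacet
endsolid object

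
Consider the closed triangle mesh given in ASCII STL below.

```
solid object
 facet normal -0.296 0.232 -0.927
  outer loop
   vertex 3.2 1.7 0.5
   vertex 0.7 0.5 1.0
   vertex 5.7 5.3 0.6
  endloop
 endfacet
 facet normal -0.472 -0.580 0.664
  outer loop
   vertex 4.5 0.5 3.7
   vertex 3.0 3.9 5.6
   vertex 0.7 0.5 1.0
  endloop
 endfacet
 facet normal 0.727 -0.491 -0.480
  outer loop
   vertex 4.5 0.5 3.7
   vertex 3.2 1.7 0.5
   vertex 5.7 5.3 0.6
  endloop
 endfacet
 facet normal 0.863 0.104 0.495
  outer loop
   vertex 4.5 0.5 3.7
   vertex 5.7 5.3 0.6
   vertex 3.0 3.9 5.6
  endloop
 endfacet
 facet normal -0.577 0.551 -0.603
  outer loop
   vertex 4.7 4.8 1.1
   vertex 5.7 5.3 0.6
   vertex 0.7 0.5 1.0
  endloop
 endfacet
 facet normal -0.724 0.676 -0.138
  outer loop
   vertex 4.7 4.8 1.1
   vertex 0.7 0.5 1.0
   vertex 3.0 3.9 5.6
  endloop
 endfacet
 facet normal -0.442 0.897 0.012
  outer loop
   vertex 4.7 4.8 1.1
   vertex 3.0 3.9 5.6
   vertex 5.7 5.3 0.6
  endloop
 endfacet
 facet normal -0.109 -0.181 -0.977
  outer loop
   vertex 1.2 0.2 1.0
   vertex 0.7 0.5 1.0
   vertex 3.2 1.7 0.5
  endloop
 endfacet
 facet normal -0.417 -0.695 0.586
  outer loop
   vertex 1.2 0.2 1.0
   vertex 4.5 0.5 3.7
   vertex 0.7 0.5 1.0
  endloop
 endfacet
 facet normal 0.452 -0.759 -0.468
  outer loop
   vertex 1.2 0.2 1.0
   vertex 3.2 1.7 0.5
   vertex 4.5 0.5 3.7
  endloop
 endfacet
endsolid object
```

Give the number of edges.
15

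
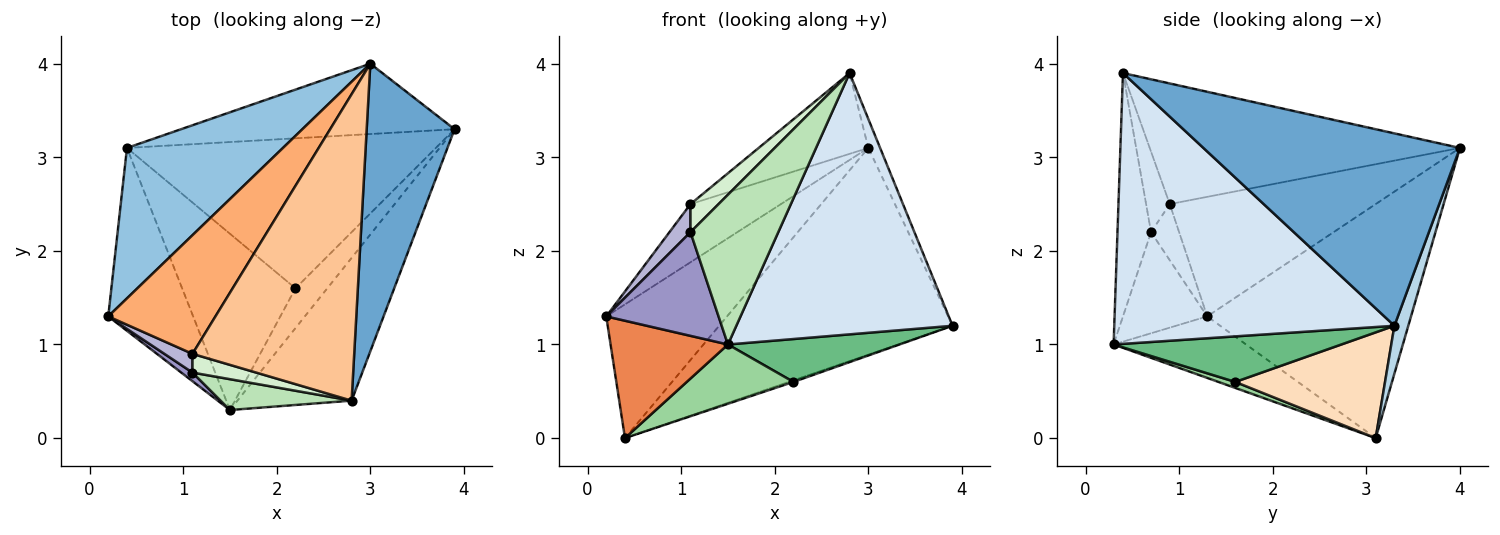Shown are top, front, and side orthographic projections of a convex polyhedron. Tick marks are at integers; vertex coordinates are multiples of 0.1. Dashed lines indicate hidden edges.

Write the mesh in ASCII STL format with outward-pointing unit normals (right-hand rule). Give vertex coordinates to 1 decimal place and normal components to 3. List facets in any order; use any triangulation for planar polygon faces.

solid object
 facet normal 0.909 0.042 0.415
  outer loop
   vertex 3.0 4.0 3.1
   vertex 2.8 0.4 3.9
   vertex 3.9 3.3 1.2
  endloop
 endfacet
 facet normal -0.746 0.442 0.498
  outer loop
   vertex 0.4 3.1 0.0
   vertex 0.2 1.3 1.3
   vertex 3.0 4.0 3.1
  endloop
 endfacet
 facet normal 0.056 0.945 -0.322
  outer loop
   vertex 0.4 3.1 0.0
   vertex 3.0 4.0 3.1
   vertex 3.9 3.3 1.2
  endloop
 endfacet
 facet normal 0.751 -0.580 -0.317
  outer loop
   vertex 1.5 0.3 1.0
   vertex 3.9 3.3 1.2
   vertex 2.8 0.4 3.9
  endloop
 endfacet
 facet normal -0.521 -0.461 -0.719
  outer loop
   vertex 1.5 0.3 1.0
   vertex 0.2 1.3 1.3
   vertex 0.4 3.1 0.0
  endloop
 endfacet
 facet normal -0.708 0.311 0.634
  outer loop
   vertex 1.1 0.9 2.5
   vertex 3.0 4.0 3.1
   vertex 0.2 1.3 1.3
  endloop
 endfacet
 facet normal -0.585 0.207 0.784
  outer loop
   vertex 1.1 0.9 2.5
   vertex 2.8 0.4 3.9
   vertex 3.0 4.0 3.1
  endloop
 endfacet
 facet normal 0.324 0.010 -0.946
  outer loop
   vertex 2.2 1.6 0.6
   vertex 0.4 3.1 0.0
   vertex 3.9 3.3 1.2
  endloop
 endfacet
 facet normal 0.697 -0.525 -0.487
  outer loop
   vertex 2.2 1.6 0.6
   vertex 3.9 3.3 1.2
   vertex 1.5 0.3 1.0
  endloop
 endfacet
 facet normal 0.050 -0.318 -0.947
  outer loop
   vertex 2.2 1.6 0.6
   vertex 1.5 0.3 1.0
   vertex 0.4 3.1 0.0
  endloop
 endfacet
 facet normal -0.351 -0.917 0.189
  outer loop
   vertex 1.1 0.7 2.2
   vertex 1.5 0.3 1.0
   vertex 2.8 0.4 3.9
  endloop
 endfacet
 facet normal -0.574 -0.681 0.454
  outer loop
   vertex 1.1 0.7 2.2
   vertex 2.8 0.4 3.9
   vertex 1.1 0.9 2.5
  endloop
 endfacet
 facet normal -0.599 -0.798 0.067
  outer loop
   vertex 1.1 0.7 2.2
   vertex 0.2 1.3 1.3
   vertex 1.5 0.3 1.0
  endloop
 endfacet
 facet normal -0.743 -0.557 0.371
  outer loop
   vertex 1.1 0.7 2.2
   vertex 1.1 0.9 2.5
   vertex 0.2 1.3 1.3
  endloop
 endfacet
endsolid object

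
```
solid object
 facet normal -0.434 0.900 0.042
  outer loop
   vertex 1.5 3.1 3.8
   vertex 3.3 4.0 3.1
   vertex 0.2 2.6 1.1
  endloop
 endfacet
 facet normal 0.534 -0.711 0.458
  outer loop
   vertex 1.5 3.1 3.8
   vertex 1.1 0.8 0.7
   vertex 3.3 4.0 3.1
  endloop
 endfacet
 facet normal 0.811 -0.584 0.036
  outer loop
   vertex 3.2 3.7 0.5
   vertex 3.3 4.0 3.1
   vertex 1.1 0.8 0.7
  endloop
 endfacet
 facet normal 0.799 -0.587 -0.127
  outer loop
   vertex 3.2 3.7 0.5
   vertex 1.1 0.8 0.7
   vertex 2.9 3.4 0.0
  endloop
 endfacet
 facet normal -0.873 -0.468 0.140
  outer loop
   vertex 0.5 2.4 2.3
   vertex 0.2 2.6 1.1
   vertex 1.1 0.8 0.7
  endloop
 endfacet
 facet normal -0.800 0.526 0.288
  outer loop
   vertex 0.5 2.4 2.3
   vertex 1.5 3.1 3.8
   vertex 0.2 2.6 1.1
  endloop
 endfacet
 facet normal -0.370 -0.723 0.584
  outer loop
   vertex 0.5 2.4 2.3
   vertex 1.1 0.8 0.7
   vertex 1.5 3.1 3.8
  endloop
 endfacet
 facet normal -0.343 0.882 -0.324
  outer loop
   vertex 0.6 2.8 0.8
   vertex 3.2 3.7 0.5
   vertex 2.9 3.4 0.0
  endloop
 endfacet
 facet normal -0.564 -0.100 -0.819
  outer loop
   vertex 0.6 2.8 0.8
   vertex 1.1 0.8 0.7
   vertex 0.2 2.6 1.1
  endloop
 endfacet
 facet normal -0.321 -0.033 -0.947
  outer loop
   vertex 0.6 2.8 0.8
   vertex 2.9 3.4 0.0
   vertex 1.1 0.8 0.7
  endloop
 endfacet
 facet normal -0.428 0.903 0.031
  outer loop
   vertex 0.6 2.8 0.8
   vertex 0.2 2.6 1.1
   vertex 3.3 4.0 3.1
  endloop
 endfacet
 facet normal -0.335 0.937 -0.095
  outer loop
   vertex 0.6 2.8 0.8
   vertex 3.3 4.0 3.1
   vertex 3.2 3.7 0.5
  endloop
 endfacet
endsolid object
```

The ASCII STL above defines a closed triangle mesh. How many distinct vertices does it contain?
8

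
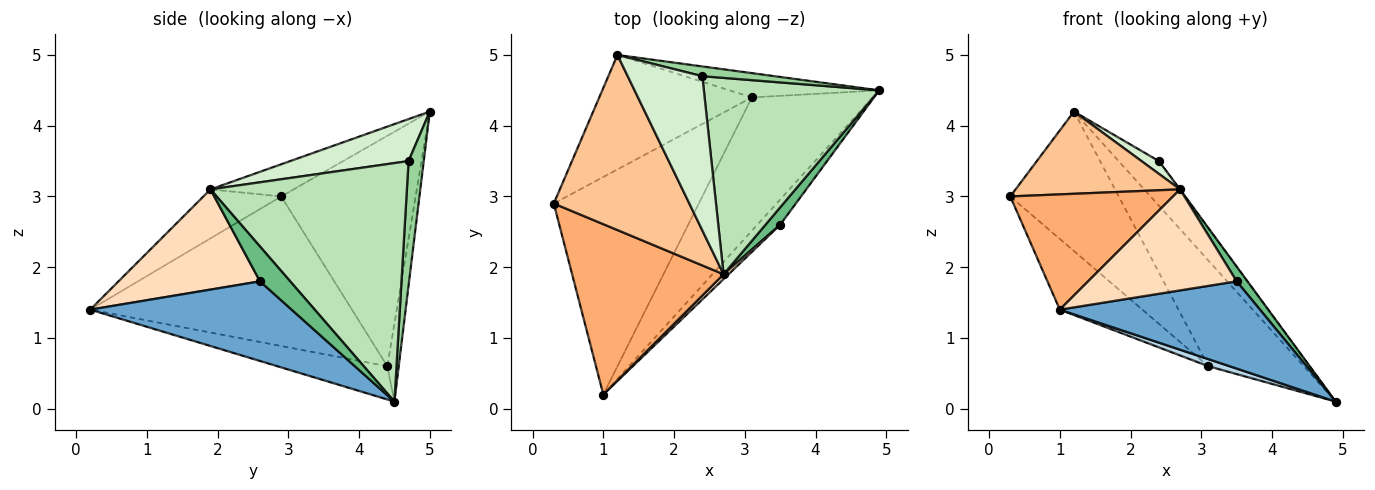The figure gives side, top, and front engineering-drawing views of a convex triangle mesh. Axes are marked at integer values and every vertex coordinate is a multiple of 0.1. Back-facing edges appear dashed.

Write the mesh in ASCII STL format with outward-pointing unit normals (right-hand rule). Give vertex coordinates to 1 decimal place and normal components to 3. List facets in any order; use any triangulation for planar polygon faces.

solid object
 facet normal 0.695 -0.691 -0.200
  outer loop
   vertex 3.5 2.6 1.8
   vertex 1.0 0.2 1.4
   vertex 4.9 4.5 0.1
  endloop
 endfacet
 facet normal -0.700 0.221 -0.679
  outer loop
   vertex 3.1 4.4 0.6
   vertex 1.0 0.2 1.4
   vertex 0.3 2.9 3.0
  endloop
 endfacet
 facet normal -0.265 -0.051 -0.963
  outer loop
   vertex 3.1 4.4 0.6
   vertex 4.9 4.5 0.1
   vertex 1.0 0.2 1.4
  endloop
 endfacet
 facet normal -0.692 0.558 -0.458
  outer loop
   vertex 3.1 4.4 0.6
   vertex 0.3 2.9 3.0
   vertex 1.2 5.0 4.2
  endloop
 endfacet
 facet normal -0.116 0.968 -0.222
  outer loop
   vertex 3.1 4.4 0.6
   vertex 1.2 5.0 4.2
   vertex 4.9 4.5 0.1
  endloop
 endfacet
 facet normal -0.259 -0.541 0.800
  outer loop
   vertex 2.7 1.9 3.1
   vertex 0.3 2.9 3.0
   vertex 1.0 0.2 1.4
  endloop
 endfacet
 facet normal -0.210 -0.416 0.885
  outer loop
   vertex 2.7 1.9 3.1
   vertex 1.2 5.0 4.2
   vertex 0.3 2.9 3.0
  endloop
 endfacet
 facet normal 0.689 -0.724 0.034
  outer loop
   vertex 2.7 1.9 3.1
   vertex 1.0 0.2 1.4
   vertex 3.5 2.6 1.8
  endloop
 endfacet
 facet normal 0.875 -0.314 0.369
  outer loop
   vertex 2.7 1.9 3.1
   vertex 3.5 2.6 1.8
   vertex 4.9 4.5 0.1
  endloop
 endfacet
 facet normal 0.346 0.916 0.201
  outer loop
   vertex 2.4 4.7 3.5
   vertex 4.9 4.5 0.1
   vertex 1.2 5.0 4.2
  endloop
 endfacet
 facet normal 0.806 0.002 0.592
  outer loop
   vertex 2.4 4.7 3.5
   vertex 2.7 1.9 3.1
   vertex 4.9 4.5 0.1
  endloop
 endfacet
 facet normal 0.489 -0.072 0.869
  outer loop
   vertex 2.4 4.7 3.5
   vertex 1.2 5.0 4.2
   vertex 2.7 1.9 3.1
  endloop
 endfacet
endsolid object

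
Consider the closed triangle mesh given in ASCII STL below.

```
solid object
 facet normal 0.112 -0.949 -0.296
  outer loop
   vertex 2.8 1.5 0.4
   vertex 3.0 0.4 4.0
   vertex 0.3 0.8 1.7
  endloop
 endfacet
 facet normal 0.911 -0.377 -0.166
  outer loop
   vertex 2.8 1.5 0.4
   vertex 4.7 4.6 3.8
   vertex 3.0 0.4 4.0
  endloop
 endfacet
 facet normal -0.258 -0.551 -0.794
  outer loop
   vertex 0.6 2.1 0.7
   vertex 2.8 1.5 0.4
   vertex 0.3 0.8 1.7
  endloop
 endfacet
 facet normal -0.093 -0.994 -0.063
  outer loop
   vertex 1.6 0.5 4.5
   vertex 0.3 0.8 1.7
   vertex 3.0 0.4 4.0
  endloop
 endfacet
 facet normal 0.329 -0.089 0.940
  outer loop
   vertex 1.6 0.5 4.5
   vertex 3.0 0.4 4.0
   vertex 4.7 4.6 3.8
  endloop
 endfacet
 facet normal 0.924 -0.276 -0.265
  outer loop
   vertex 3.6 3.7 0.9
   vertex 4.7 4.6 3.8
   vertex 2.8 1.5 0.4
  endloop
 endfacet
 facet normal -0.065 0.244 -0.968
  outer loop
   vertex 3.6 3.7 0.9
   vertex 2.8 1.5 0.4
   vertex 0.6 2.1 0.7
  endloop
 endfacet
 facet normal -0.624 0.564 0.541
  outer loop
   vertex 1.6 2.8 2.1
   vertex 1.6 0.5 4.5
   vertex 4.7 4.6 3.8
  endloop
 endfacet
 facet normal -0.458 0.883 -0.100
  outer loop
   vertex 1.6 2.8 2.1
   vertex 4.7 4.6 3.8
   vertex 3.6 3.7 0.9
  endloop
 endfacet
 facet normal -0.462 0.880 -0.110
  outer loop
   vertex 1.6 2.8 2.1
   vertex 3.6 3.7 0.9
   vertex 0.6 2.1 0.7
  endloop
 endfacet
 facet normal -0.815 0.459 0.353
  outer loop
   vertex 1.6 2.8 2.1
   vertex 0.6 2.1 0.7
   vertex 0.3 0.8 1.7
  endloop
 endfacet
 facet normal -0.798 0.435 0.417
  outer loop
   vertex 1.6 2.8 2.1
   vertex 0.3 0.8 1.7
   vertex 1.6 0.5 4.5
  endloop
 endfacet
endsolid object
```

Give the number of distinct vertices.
8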